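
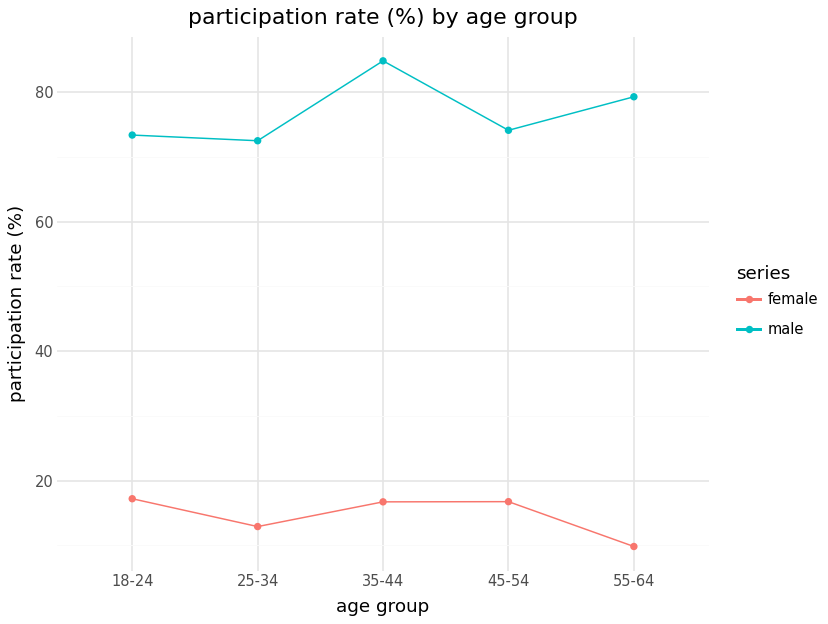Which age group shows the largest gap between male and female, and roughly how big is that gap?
55-64, ≈ 70 %

55-64: male ≈ 80, female ≈ 10 → gap ≈ 70. Next-largest (35-44) is only ≈ 60.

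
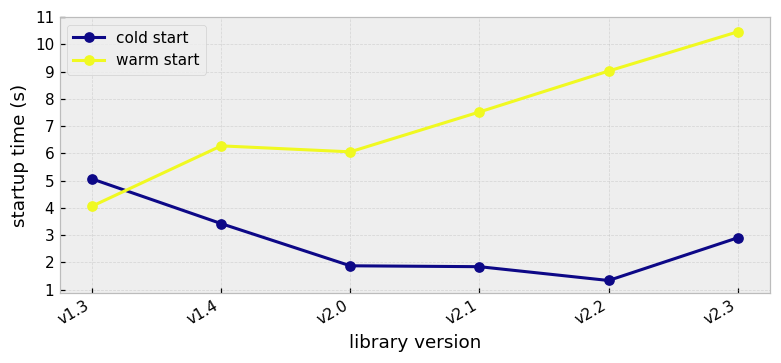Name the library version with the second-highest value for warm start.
v2.2

Top 3 for warm start: v2.3 ≈ 10, v2.2 ≈ 9, v2.1 ≈ 8.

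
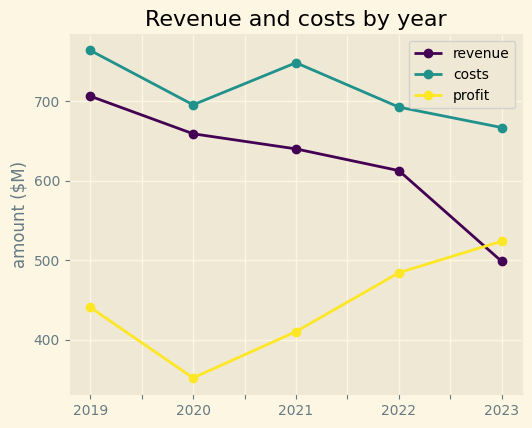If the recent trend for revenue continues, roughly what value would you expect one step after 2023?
≈ 425

Last three: 650, 600, 500 → slope ≈ -75/step → next ≈ 425.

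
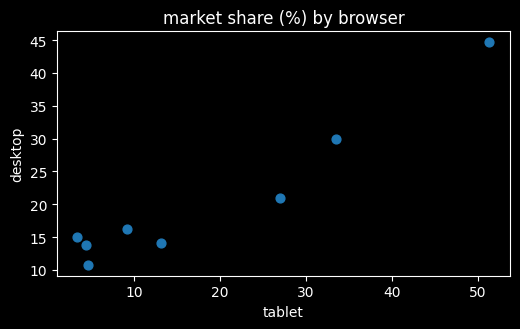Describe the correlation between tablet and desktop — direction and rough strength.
Points are positively correlated; strong (|r| ≈ 1.0).

positive, strong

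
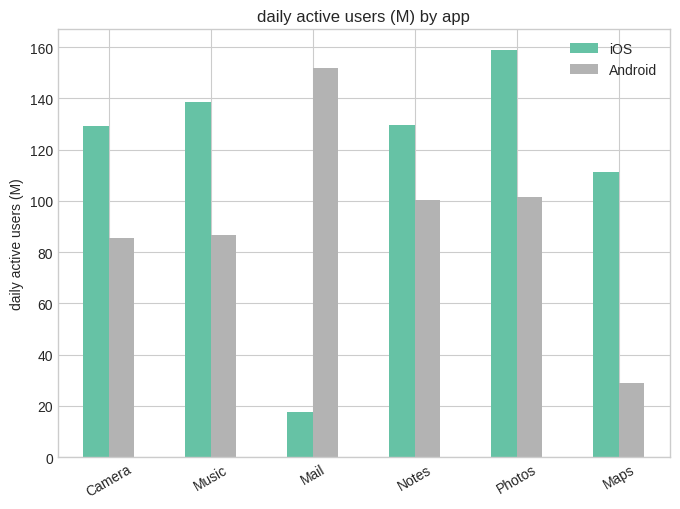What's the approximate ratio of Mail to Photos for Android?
Mail ≈ 160, Photos ≈ 100; 160/100 ≈ 1.6.

≈ 1.6×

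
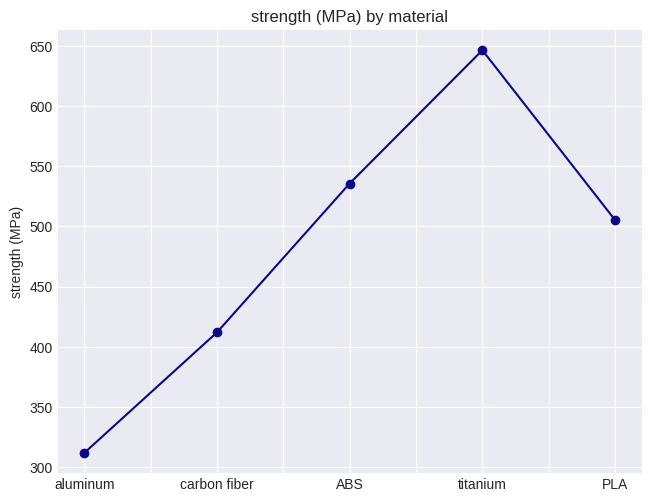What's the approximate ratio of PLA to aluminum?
≈ 1.67×

PLA ≈ 500, aluminum ≈ 300; 500/300 ≈ 1.67.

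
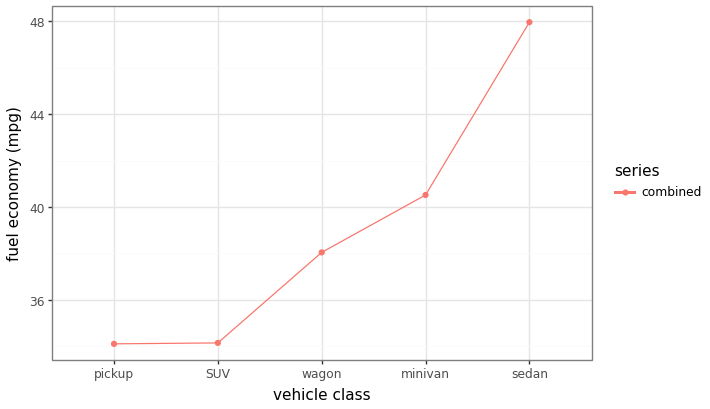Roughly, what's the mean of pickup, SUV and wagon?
(34 + 34 + 38) / 3 ≈ 35.

≈ 35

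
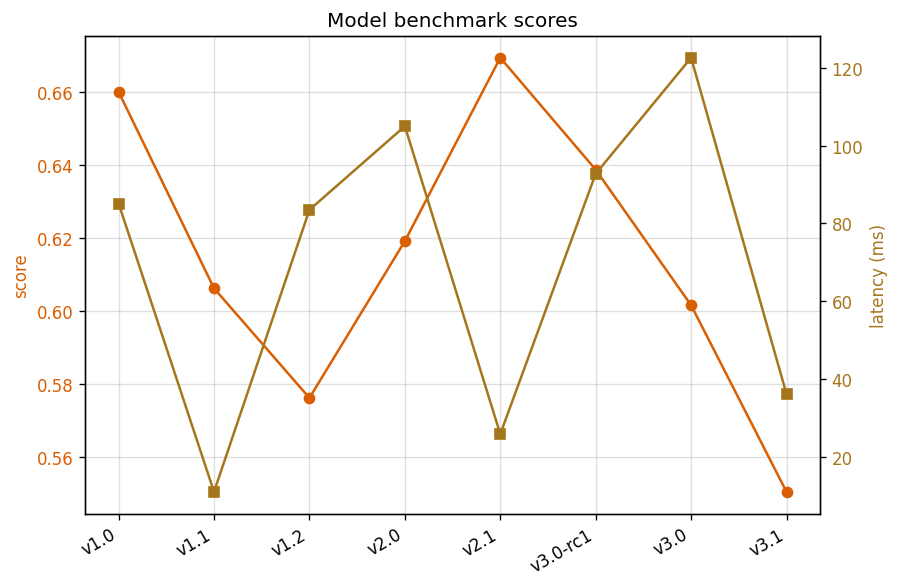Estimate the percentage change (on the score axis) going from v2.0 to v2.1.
≈ +8.1%

v2.0 ≈ 0.62, v2.1 ≈ 0.67; (0.67 − 0.62) / 0.62 ≈ +8.1%.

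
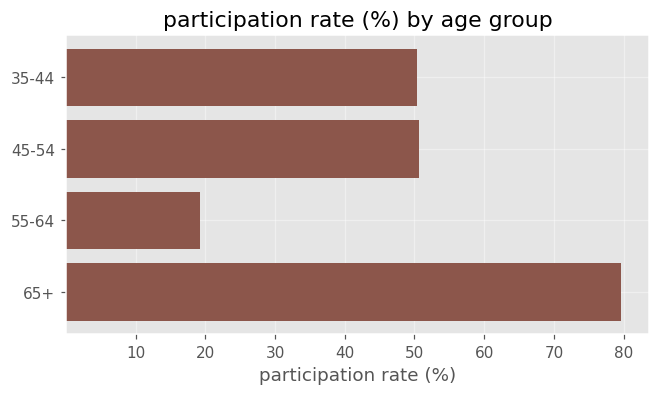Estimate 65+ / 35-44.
65+ ≈ 80, 35-44 ≈ 50; 80/50 ≈ 1.6.

≈ 1.6×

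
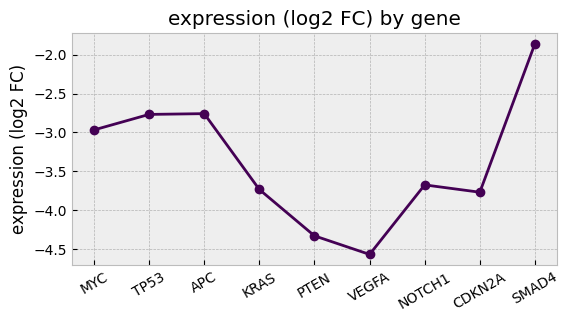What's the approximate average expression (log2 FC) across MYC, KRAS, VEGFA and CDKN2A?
≈ -3.75

(-3.0 + -3.5 + -4.5 + -4.0) / 4 ≈ -3.75.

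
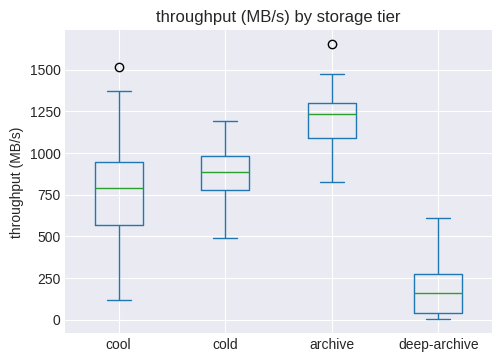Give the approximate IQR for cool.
Q3 ≈ 900, Q1 ≈ 600; IQR ≈ 300.

≈ 300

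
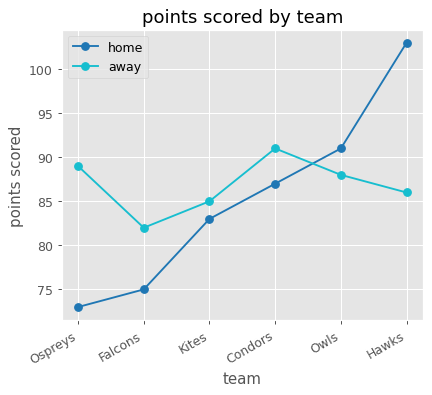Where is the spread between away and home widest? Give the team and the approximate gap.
Hawks: away ≈ 85, home ≈ 105 → gap ≈ 20. Next-largest (Ospreys) is only ≈ 15.

Hawks, ≈ 20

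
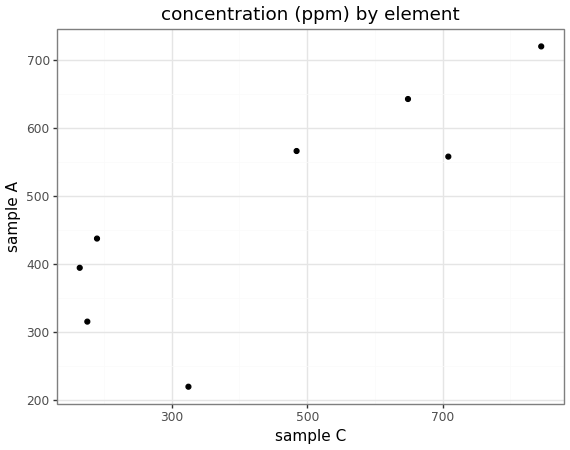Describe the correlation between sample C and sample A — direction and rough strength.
positive, strong

Points are positively correlated; strong (|r| ≈ 0.8).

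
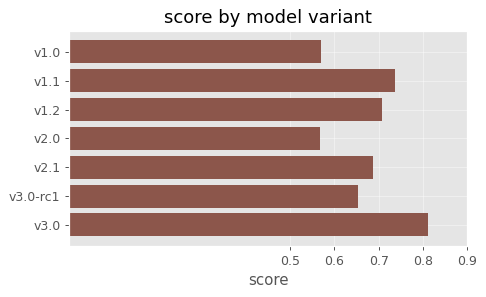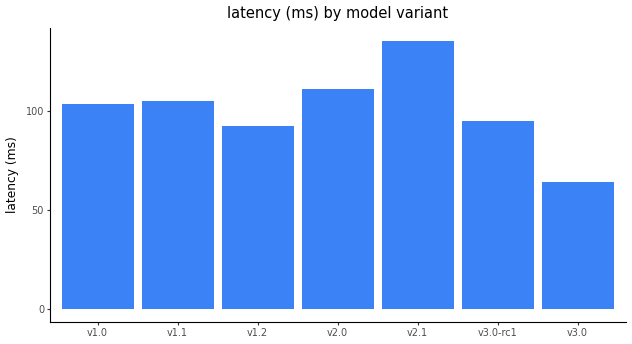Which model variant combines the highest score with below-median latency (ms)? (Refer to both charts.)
v3.0

Chart 2 median latency (ms) ≈ 100; below-median model variants: v1.2, v3.0-rc1, v3.0. Among those, v3.0 has the highest score (≈ 0.8).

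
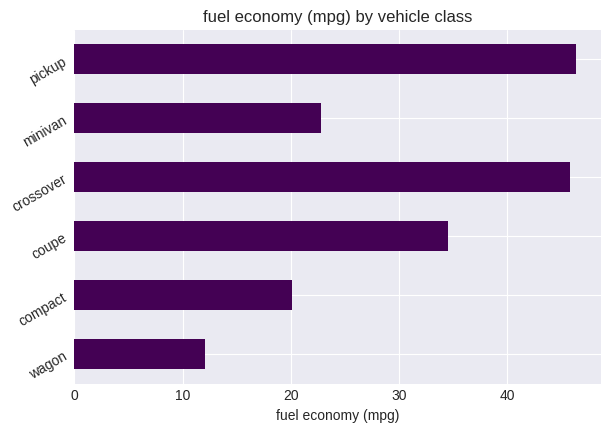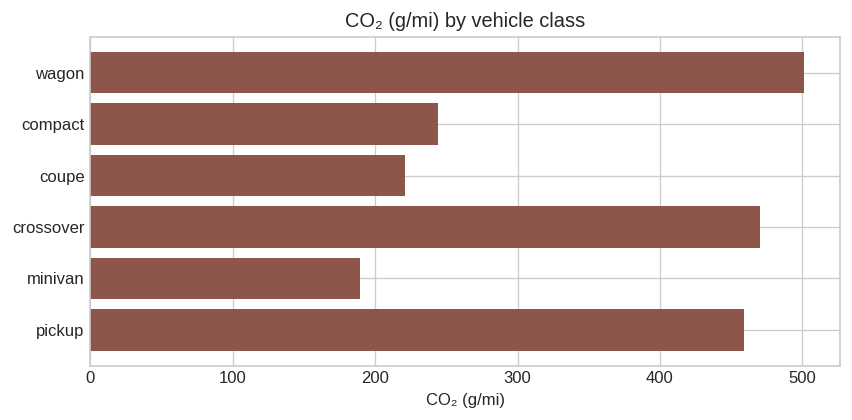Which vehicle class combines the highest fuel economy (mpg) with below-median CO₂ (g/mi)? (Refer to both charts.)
Chart 2 median CO₂ (g/mi) ≈ 350; below-median vehicle classes: compact, coupe, minivan. Among those, coupe has the highest fuel economy (mpg) (≈ 35).

coupe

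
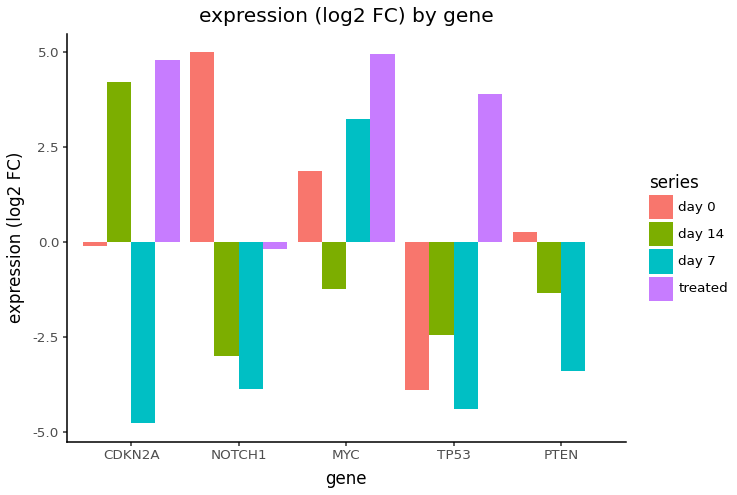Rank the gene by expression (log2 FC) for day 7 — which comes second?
Top 3 for day 7: MYC ≈ 3, PTEN ≈ -3, NOTCH1 ≈ -4.

PTEN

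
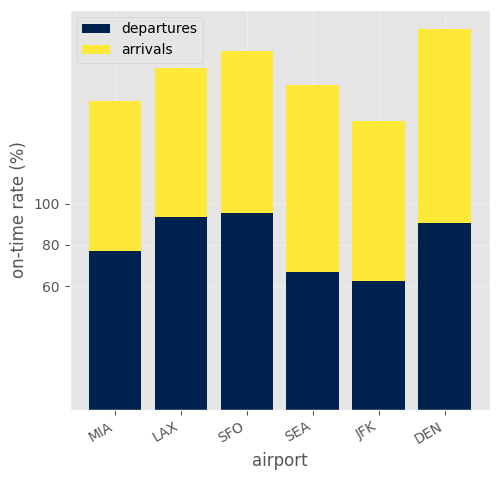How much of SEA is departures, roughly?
departures top ≈ 60, bottom ≈ 0; segment ≈ 60.

≈ 60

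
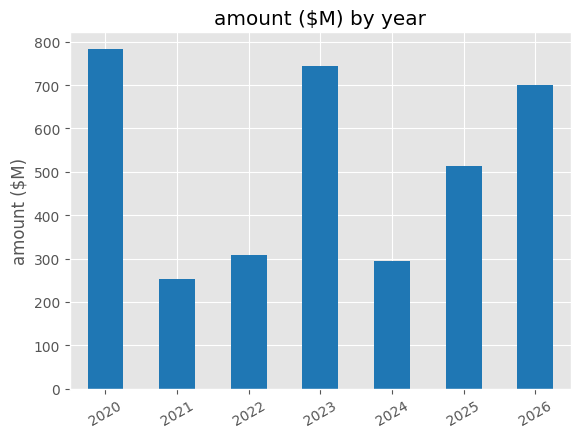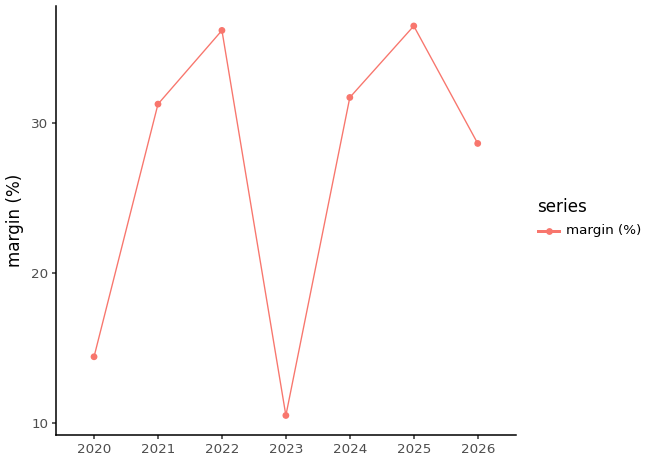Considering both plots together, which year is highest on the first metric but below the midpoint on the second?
Chart 2 median margin (%) ≈ 30; below-median years: 2020, 2023, 2026. Among those, 2020 has the highest amount ($M) (≈ 800).

2020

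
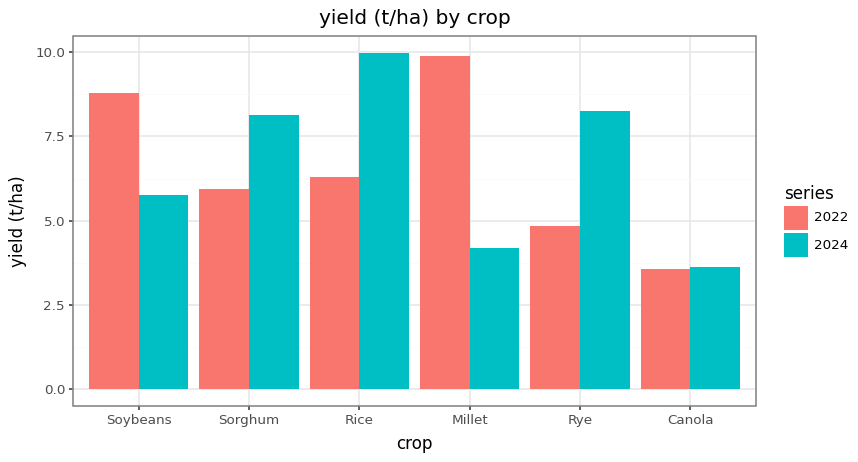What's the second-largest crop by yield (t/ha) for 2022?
Soybeans

Top 3 for 2022: Millet ≈ 10, Soybeans ≈ 9, Rice ≈ 6.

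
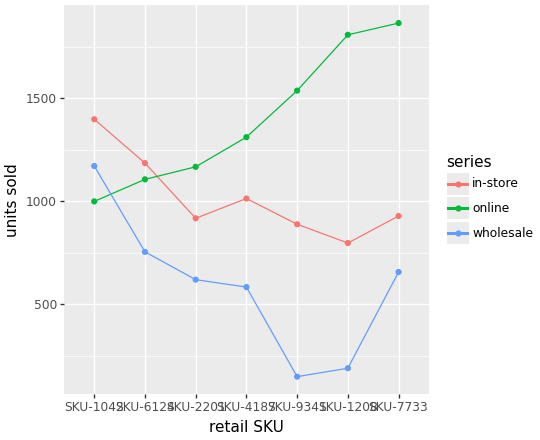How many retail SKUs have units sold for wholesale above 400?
5

Above 400: SKU-1042, SKU-6124, SKU-2201, SKU-4187, SKU-7733.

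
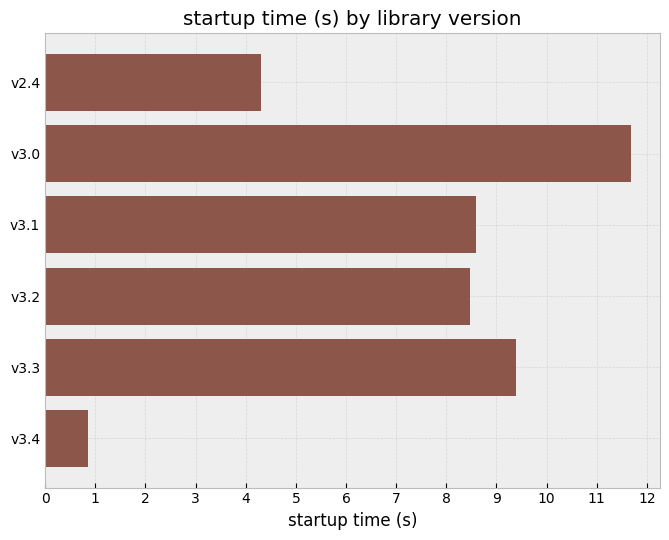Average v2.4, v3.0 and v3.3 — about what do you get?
(4 + 12 + 9) / 3 ≈ 8.

≈ 8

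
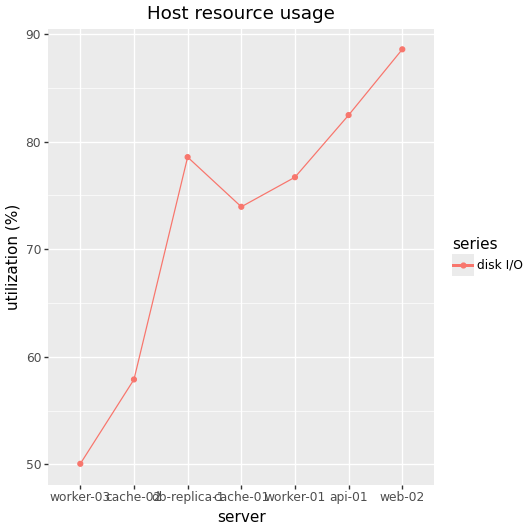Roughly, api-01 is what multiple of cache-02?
≈ 1.33×

api-01 ≈ 80, cache-02 ≈ 60; 80/60 ≈ 1.33.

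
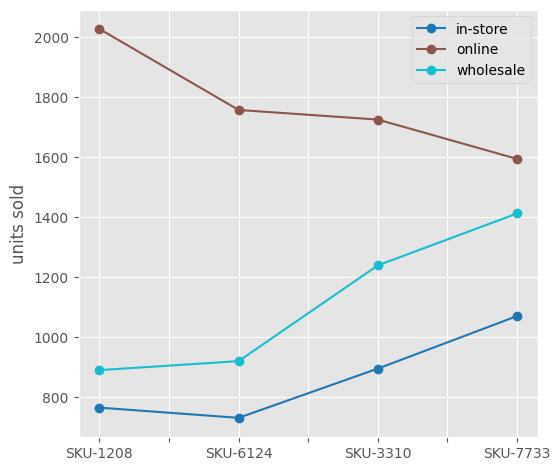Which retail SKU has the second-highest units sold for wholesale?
Top 3 for wholesale: SKU-7733 ≈ 1400, SKU-3310 ≈ 1200, SKU-6124 ≈ 1000.

SKU-3310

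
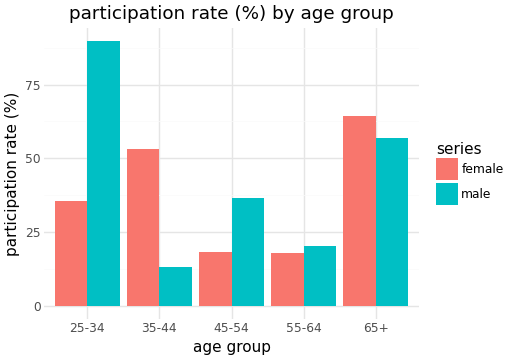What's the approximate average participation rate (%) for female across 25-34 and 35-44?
(40 + 50) / 2 ≈ 45.

≈ 45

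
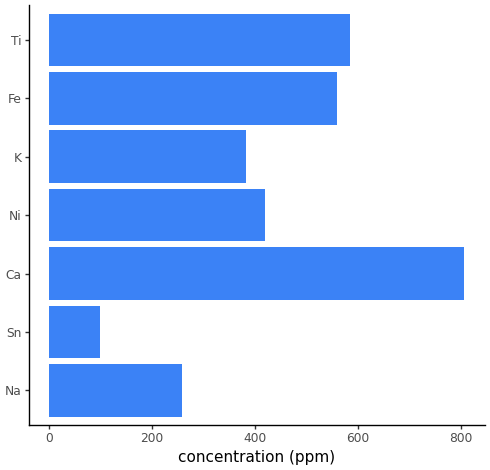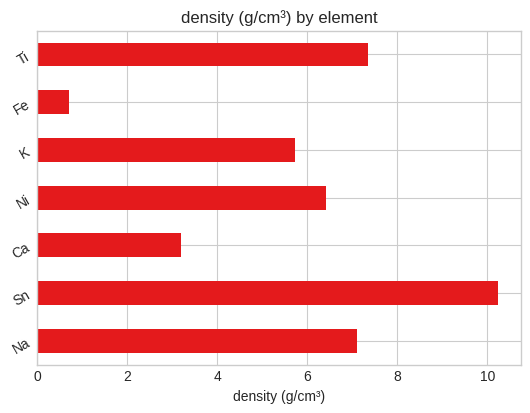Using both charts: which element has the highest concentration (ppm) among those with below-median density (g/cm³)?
Ca

Chart 2 median density (g/cm³) ≈ 6; below-median elements: Ca, K, Fe. Among those, Ca has the highest concentration (ppm) (≈ 800).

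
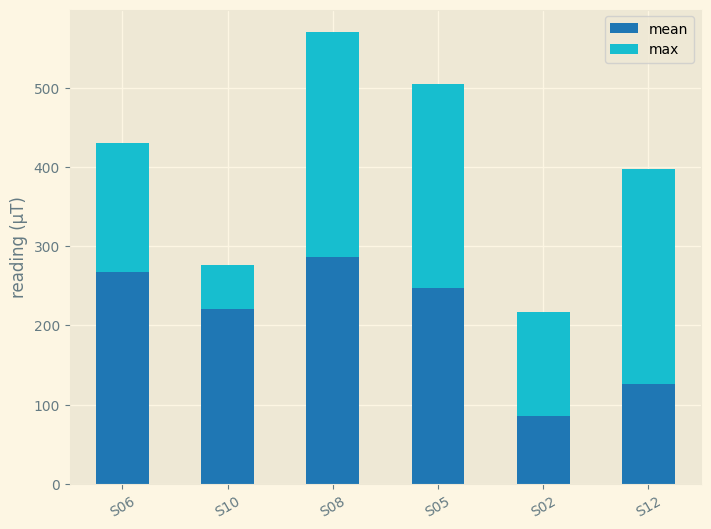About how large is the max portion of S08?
≈ 250

max top ≈ 550, bottom ≈ 300; segment ≈ 250.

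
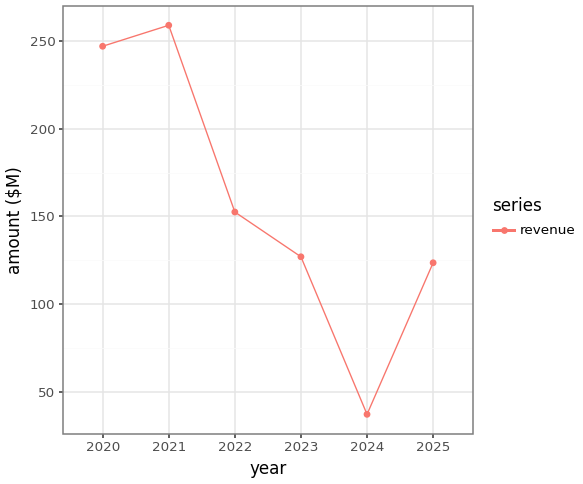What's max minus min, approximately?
≈ 220

Max 2021 ≈ 260, min 2024 ≈ 40; range ≈ 220.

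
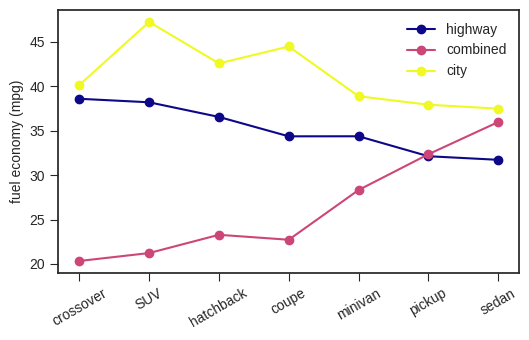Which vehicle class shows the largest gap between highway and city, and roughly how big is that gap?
coupe, ≈ 10 mpg

coupe: highway ≈ 35, city ≈ 45 → gap ≈ 10. Next-largest (SUV) is only ≈ 5.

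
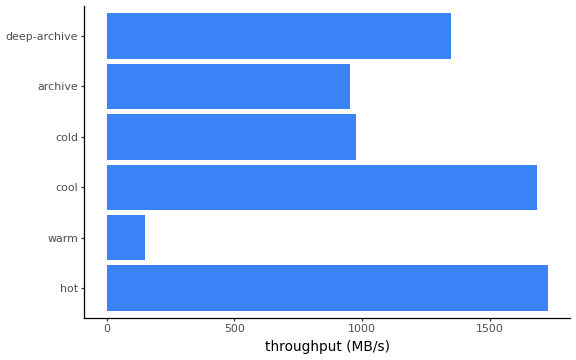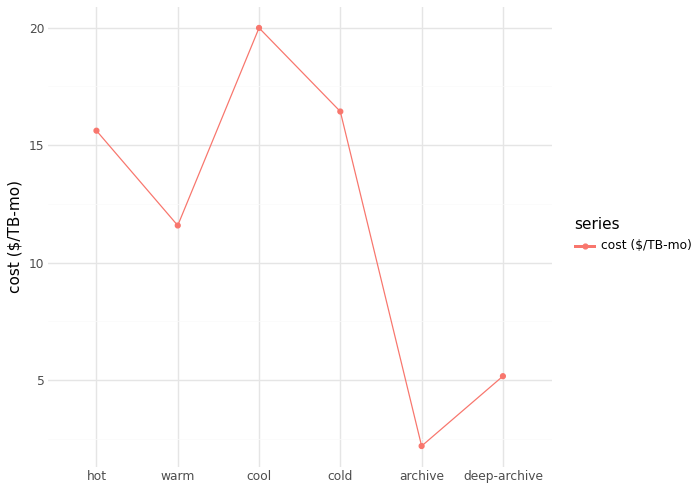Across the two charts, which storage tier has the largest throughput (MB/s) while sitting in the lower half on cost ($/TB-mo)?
deep-archive

Chart 2 median cost ($/TB-mo) ≈ 14; below-median storage tiers: warm, archive, deep-archive. Among those, deep-archive has the highest throughput (MB/s) (≈ 1400).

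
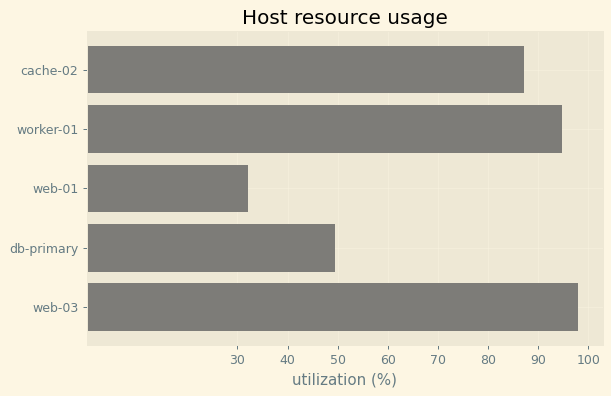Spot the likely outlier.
web-01

web-01 ≈ 30; the rest sit between ≈ 50 and ≈ 100.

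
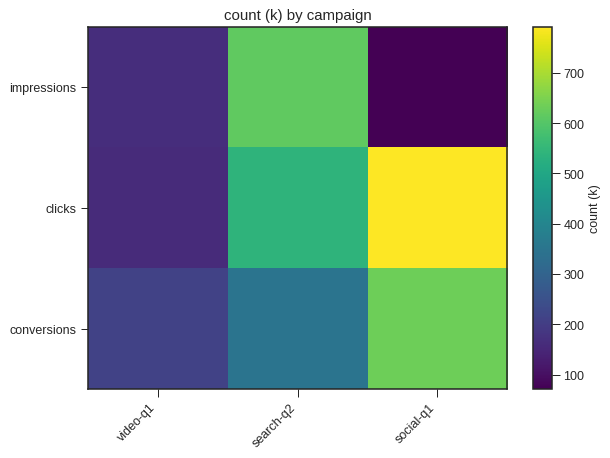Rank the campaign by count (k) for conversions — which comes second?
search-q2

Top 3 for conversions: social-q1 ≈ 600, search-q2 ≈ 300, video-q1 ≈ 200.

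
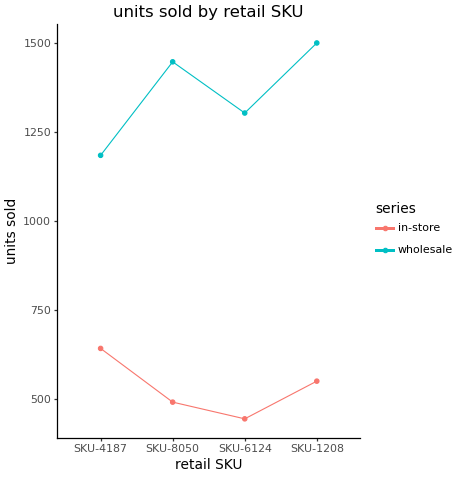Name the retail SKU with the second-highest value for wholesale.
Top 3 for wholesale: SKU-1208 ≈ 1500, SKU-8050 ≈ 1400, SKU-6124 ≈ 1300.

SKU-8050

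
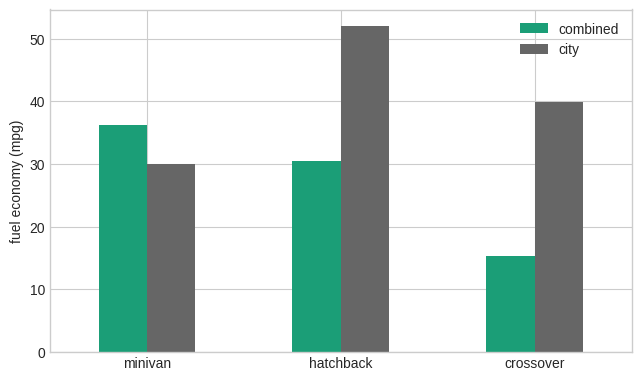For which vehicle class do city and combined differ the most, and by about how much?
crossover: city ≈ 40, combined ≈ 15 → gap ≈ 25. Next-largest (hatchback) is only ≈ 20.

crossover, ≈ 25 mpg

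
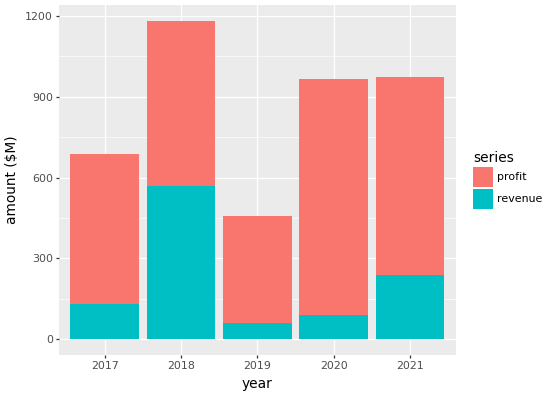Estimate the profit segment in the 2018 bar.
≈ 600

profit top ≈ 1200, bottom ≈ 600; segment ≈ 600.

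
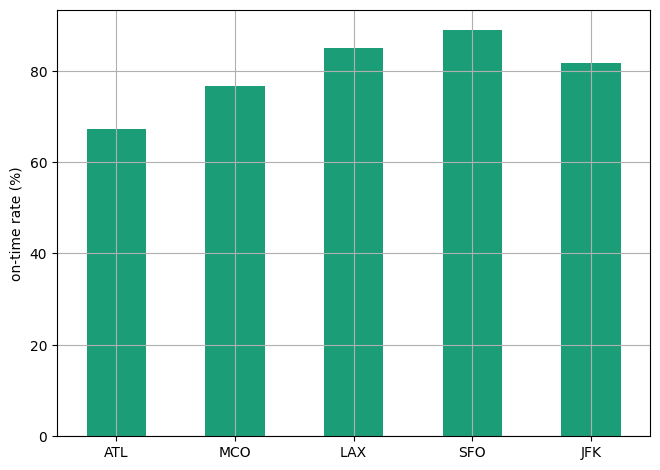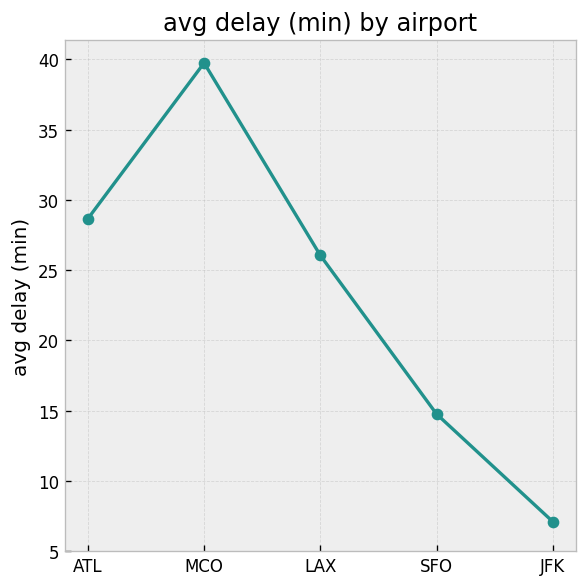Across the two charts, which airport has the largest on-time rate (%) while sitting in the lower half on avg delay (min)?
SFO

Chart 2 median avg delay (min) ≈ 25; below-median airports: SFO, JFK. Among those, SFO has the highest on-time rate (%) (≈ 90).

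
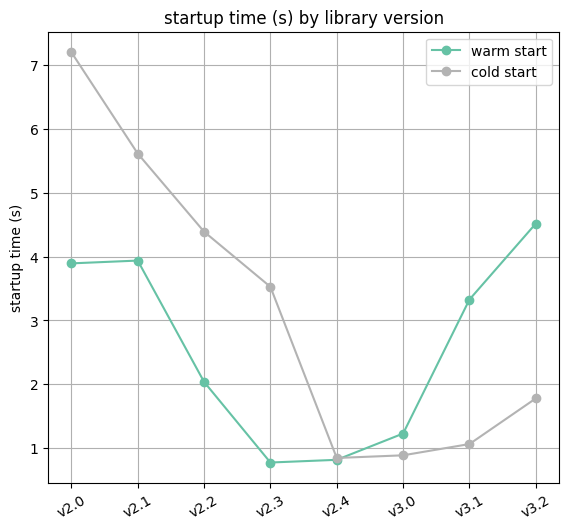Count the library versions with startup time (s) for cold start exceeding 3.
4

Above 3: v2.0, v2.1, v2.2, v2.3.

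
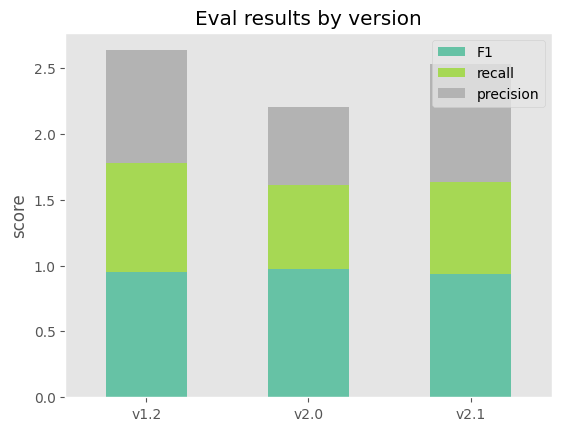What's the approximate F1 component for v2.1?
≈ 1.0

F1 top ≈ 1.0, bottom ≈ 0.0; segment ≈ 1.0.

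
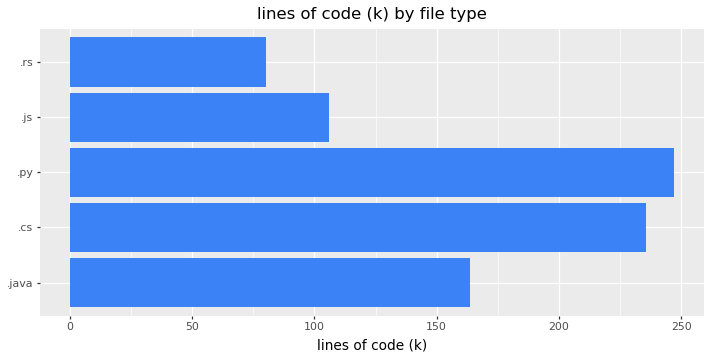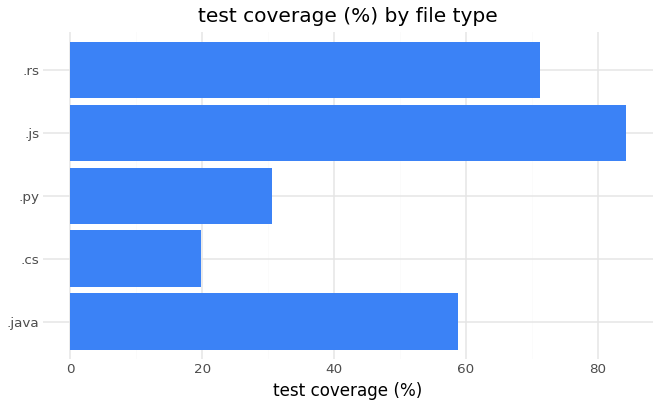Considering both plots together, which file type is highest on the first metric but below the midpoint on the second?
.py

Chart 2 median test coverage (%) ≈ 60; below-median file types: .cs, .py. Among those, .py has the highest lines of code (k) (≈ 250).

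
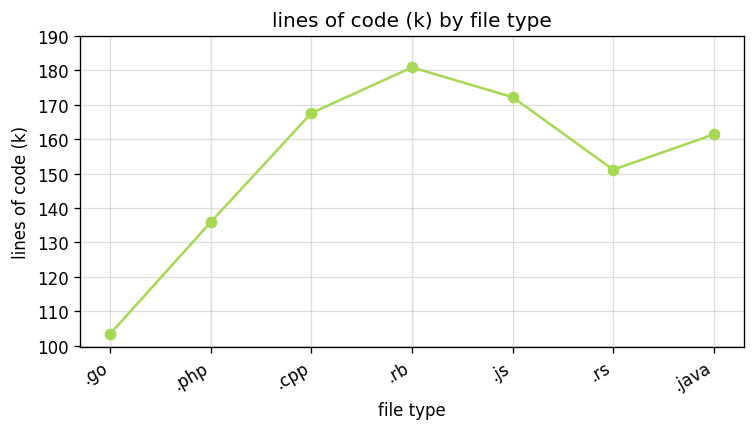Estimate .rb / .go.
≈ 1.8×

.rb ≈ 180, .go ≈ 100; 180/100 ≈ 1.8.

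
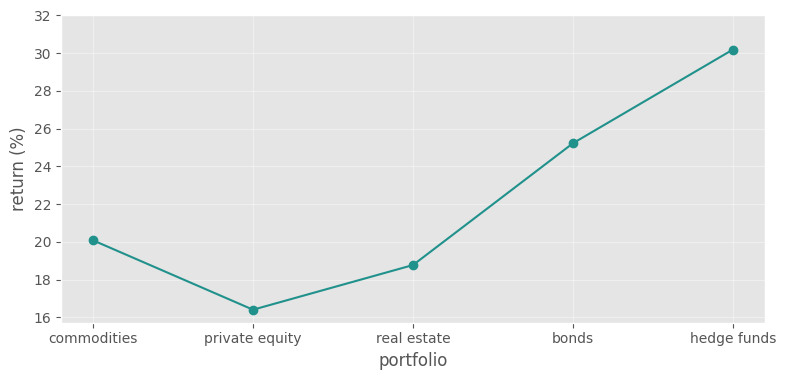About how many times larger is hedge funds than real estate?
hedge funds ≈ 30, real estate ≈ 18; 30/18 ≈ 1.67.

≈ 1.67×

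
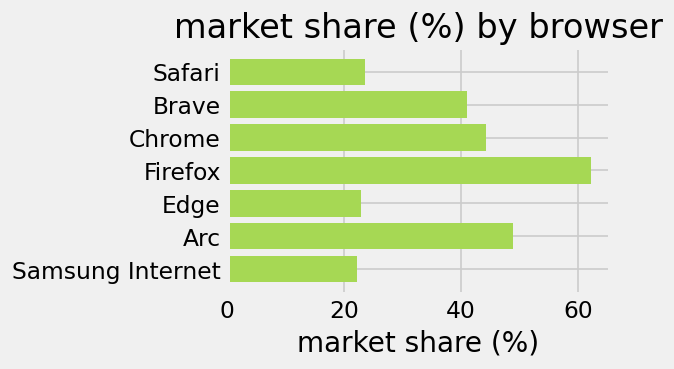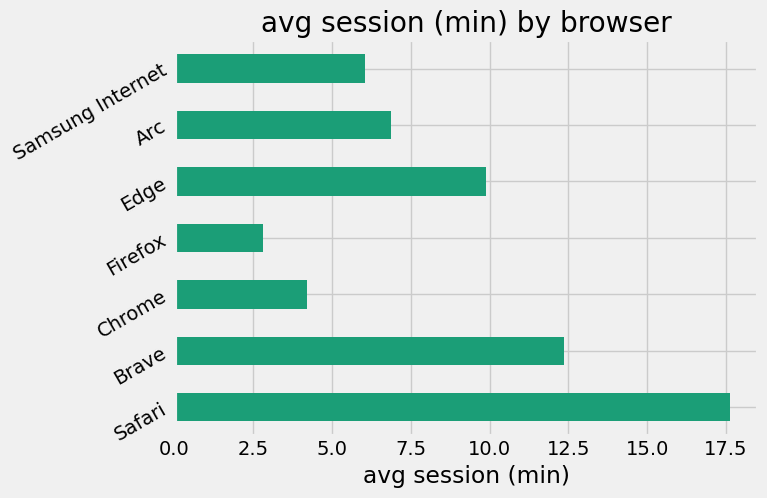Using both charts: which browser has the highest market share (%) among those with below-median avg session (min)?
Firefox

Chart 2 median avg session (min) ≈ 6; below-median browsers: Chrome, Firefox, Samsung Internet. Among those, Firefox has the highest market share (%) (≈ 60).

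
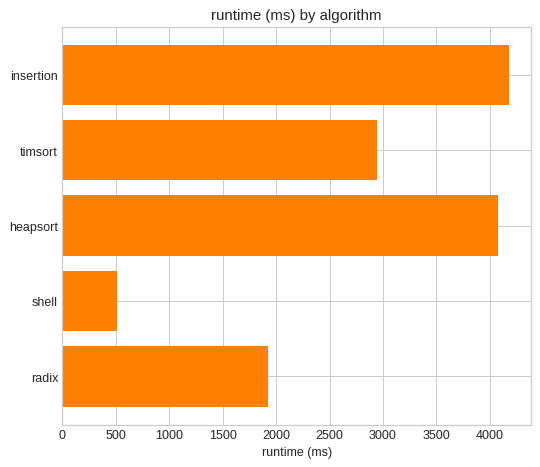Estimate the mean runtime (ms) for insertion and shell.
≈ 2250

(4000 + 500) / 2 ≈ 2250.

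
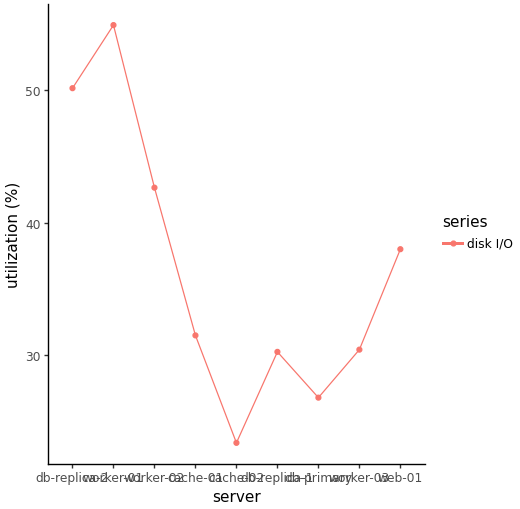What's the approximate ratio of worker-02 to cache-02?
worker-02 ≈ 45, cache-02 ≈ 25; 45/25 ≈ 1.8.

≈ 1.8×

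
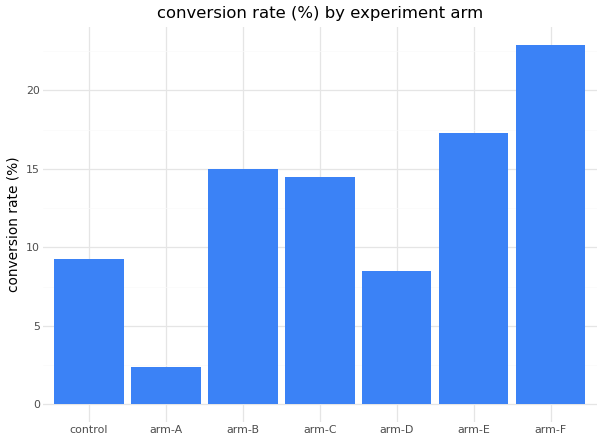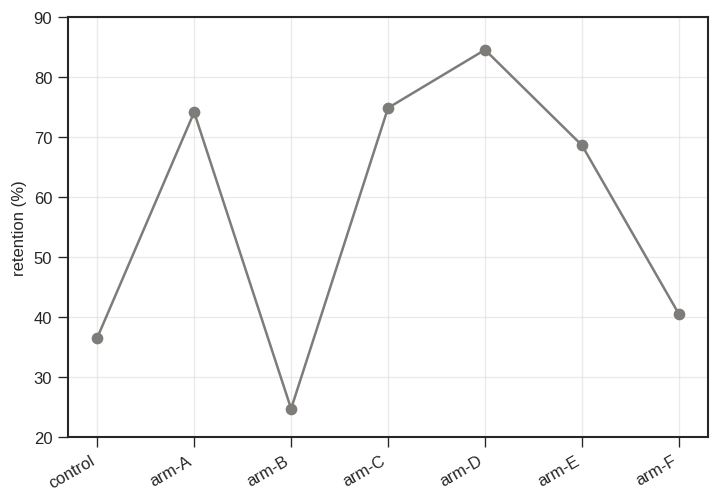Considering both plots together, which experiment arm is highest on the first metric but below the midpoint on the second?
arm-F

Chart 2 median retention (%) ≈ 70; below-median experiment arms: control, arm-B, arm-F. Among those, arm-F has the highest conversion rate (%) (≈ 25).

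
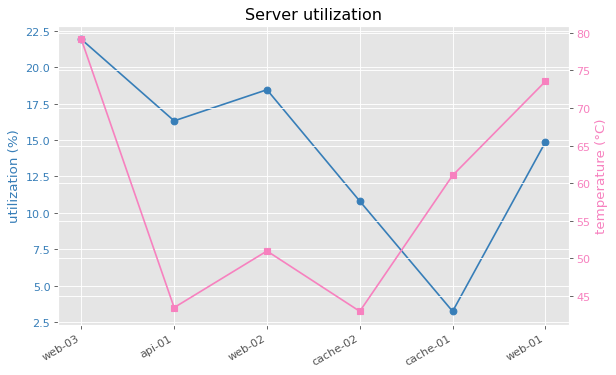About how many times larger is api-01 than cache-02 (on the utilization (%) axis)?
≈ 1.6×

api-01 ≈ 16, cache-02 ≈ 10; 16/10 ≈ 1.6.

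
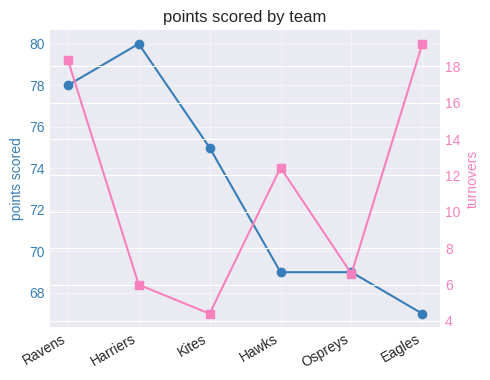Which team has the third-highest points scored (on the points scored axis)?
Kites

Top 4 (on the points scored axis): Harriers ≈ 80, Ravens ≈ 78, Kites ≈ 76, Ospreys ≈ 68.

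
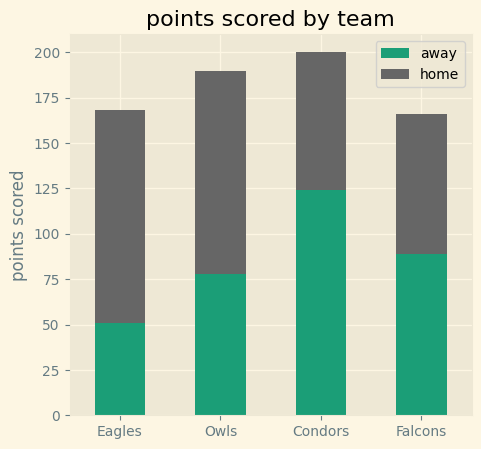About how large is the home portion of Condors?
≈ 80

home top ≈ 200, bottom ≈ 120; segment ≈ 80.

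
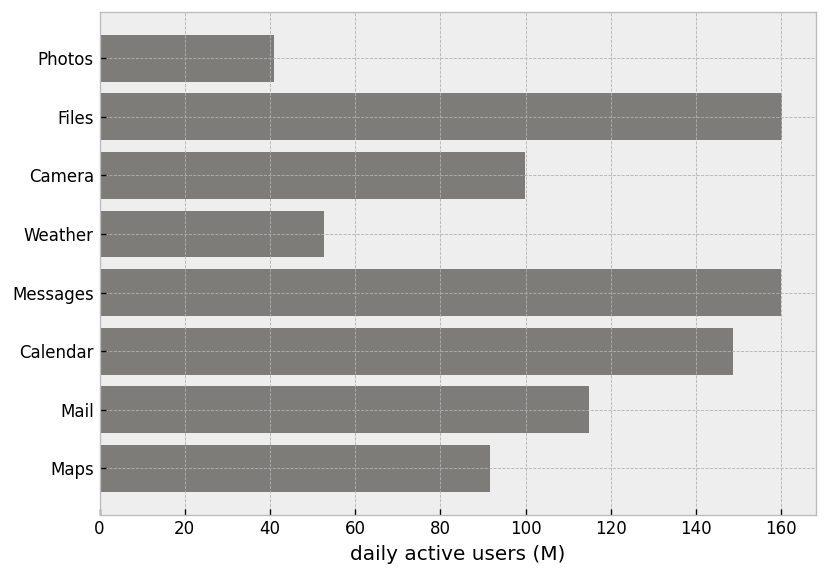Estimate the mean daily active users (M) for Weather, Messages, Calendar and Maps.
(60 + 160 + 140 + 100) / 4 ≈ 115.

≈ 115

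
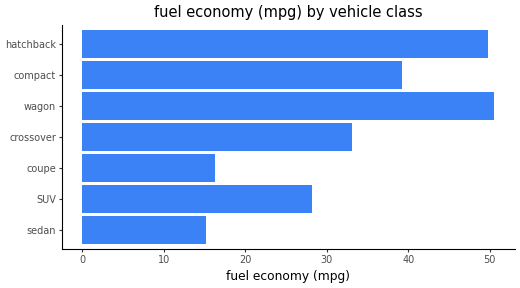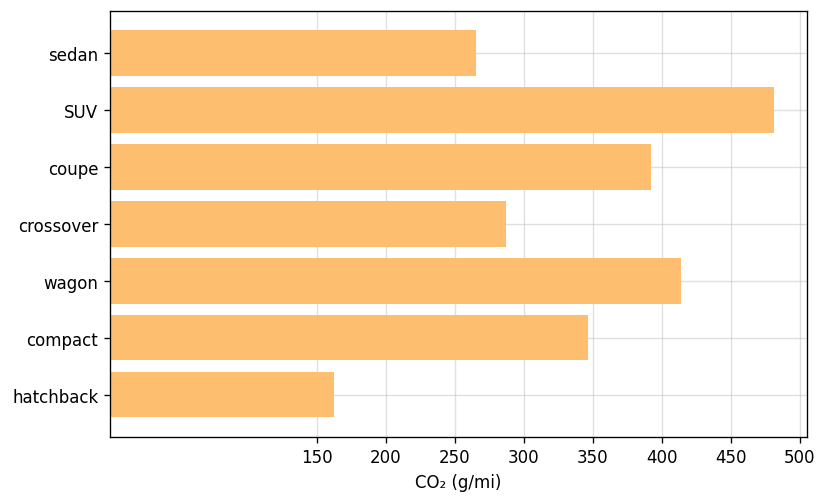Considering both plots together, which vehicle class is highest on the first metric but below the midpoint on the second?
Chart 2 median CO₂ (g/mi) ≈ 350; below-median vehicle classes: sedan, crossover, hatchback. Among those, hatchback has the highest fuel economy (mpg) (≈ 50).

hatchback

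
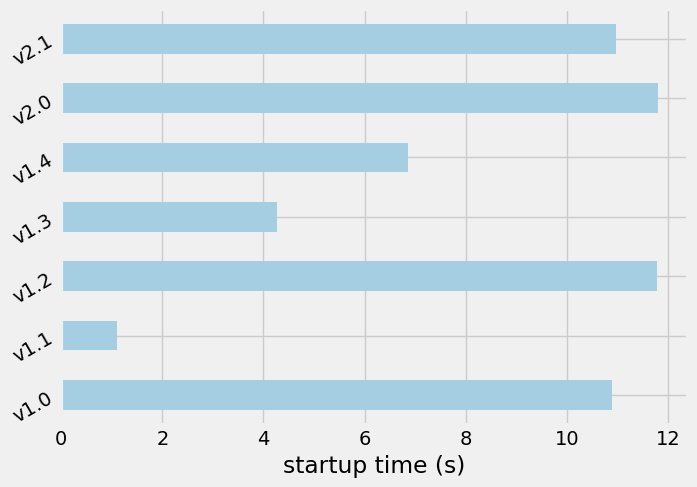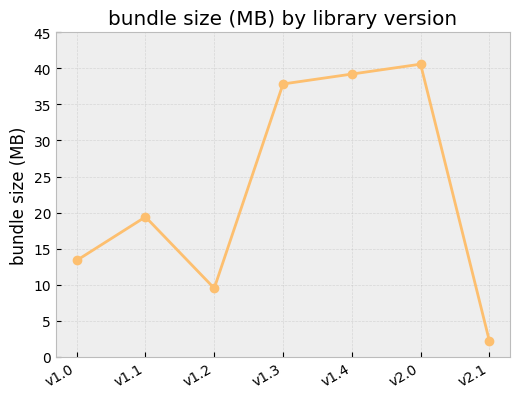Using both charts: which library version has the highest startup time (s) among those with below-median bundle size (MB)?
Chart 2 median bundle size (MB) ≈ 20; below-median library versions: v1.0, v1.2, v2.1. Among those, v1.2 has the highest startup time (s) (≈ 12).

v1.2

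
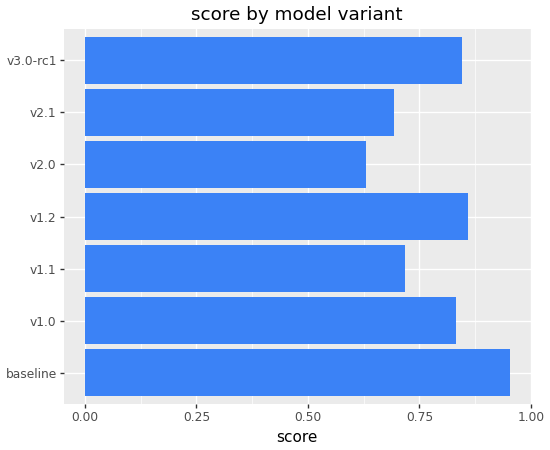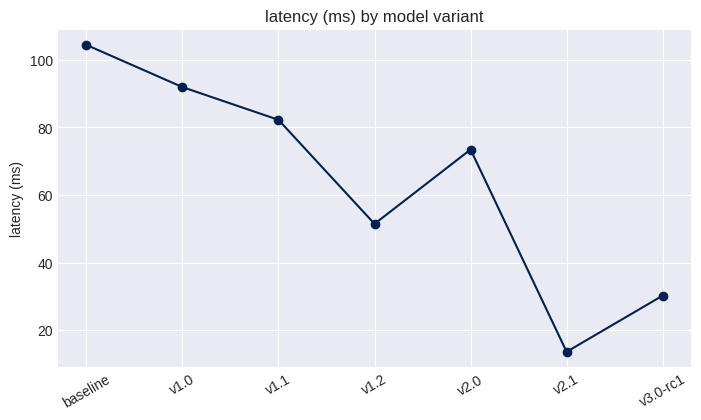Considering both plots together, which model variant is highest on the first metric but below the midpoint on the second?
v1.2

Chart 2 median latency (ms) ≈ 70; below-median model variants: v1.2, v2.1, v3.0-rc1. Among those, v1.2 has the highest score (≈ 0.9).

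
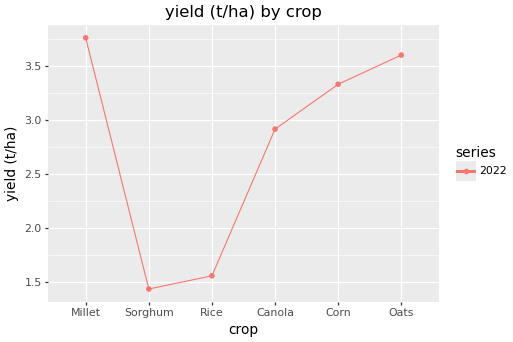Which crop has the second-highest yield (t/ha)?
Top 3: Millet ≈ 3.8, Oats ≈ 3.6, Corn ≈ 3.4.

Oats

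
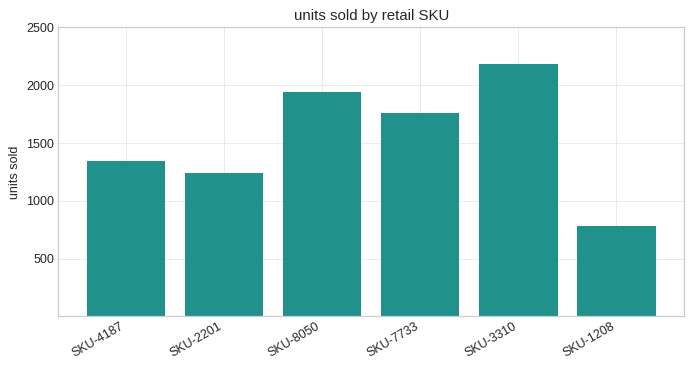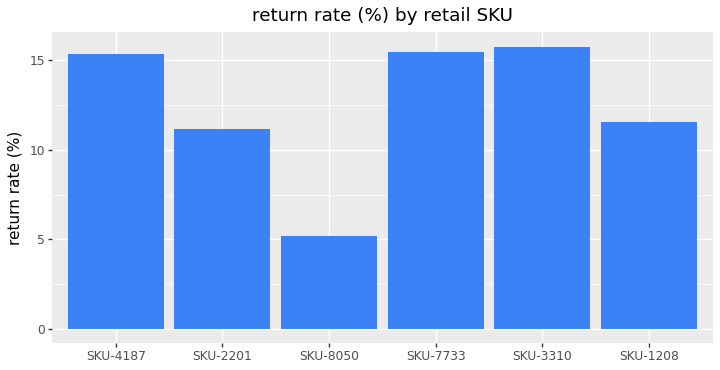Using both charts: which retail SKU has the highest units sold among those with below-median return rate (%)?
SKU-8050

Chart 2 median return rate (%) ≈ 14; below-median retail SKUs: SKU-2201, SKU-8050, SKU-1208. Among those, SKU-8050 has the highest units sold (≈ 2000).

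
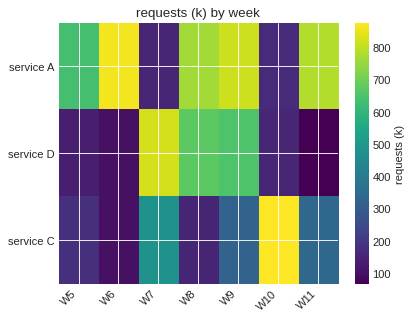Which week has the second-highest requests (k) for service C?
W7

Top 3 for service C: W10 ≈ 900, W7 ≈ 500, W11 ≈ 300.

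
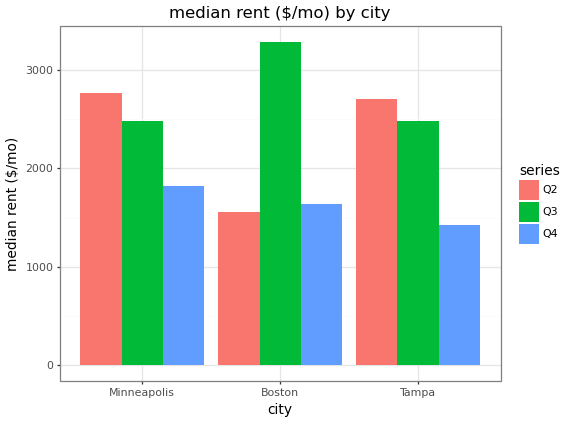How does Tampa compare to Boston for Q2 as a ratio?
≈ 1.67×

Tampa ≈ 2500, Boston ≈ 1500; 2500/1500 ≈ 1.67.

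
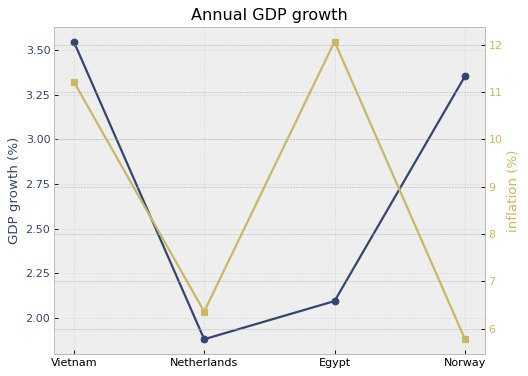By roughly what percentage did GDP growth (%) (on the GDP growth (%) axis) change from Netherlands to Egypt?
≈ +11.1%

Netherlands ≈ 1.8, Egypt ≈ 2.0; (2.0 − 1.8) / 1.8 ≈ +11.1%.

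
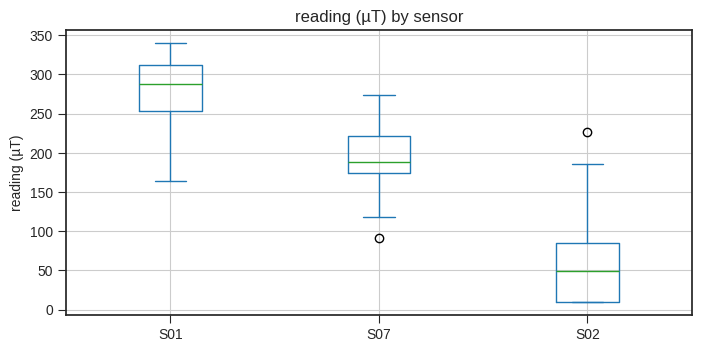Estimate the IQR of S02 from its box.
Q3 ≈ 80, Q1 ≈ 0; IQR ≈ 80.

≈ 80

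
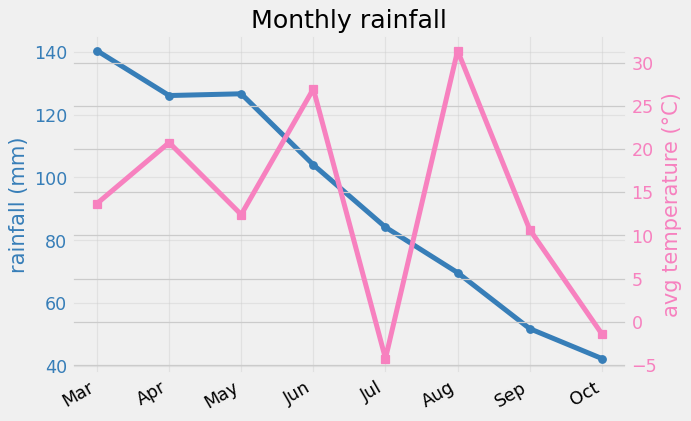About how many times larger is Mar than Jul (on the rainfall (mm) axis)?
Mar ≈ 140, Jul ≈ 80; 140/80 ≈ 1.75.

≈ 1.75×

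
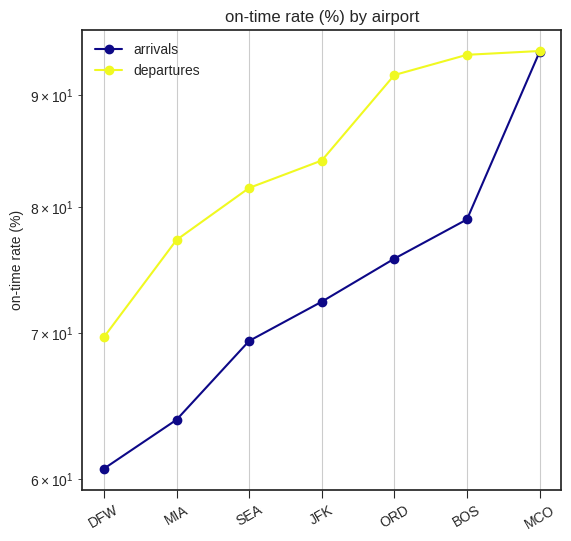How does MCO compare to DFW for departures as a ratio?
MCO ≈ 95, DFW ≈ 70; 95/70 ≈ 1.36.

≈ 1.36×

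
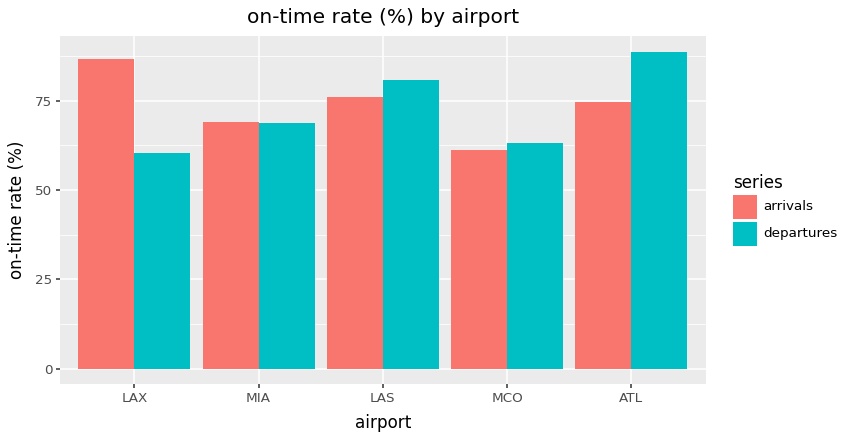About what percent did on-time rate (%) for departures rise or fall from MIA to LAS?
MIA ≈ 70, LAS ≈ 80; (80 − 70) / 70 ≈ +14.3%.

≈ +14.3%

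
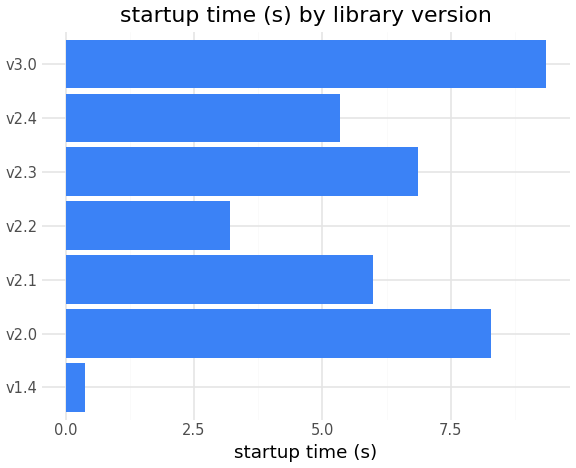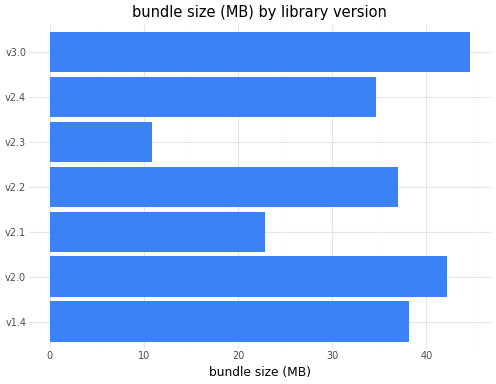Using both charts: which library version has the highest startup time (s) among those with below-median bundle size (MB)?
v2.3

Chart 2 median bundle size (MB) ≈ 35; below-median library versions: v2.1, v2.3, v2.4. Among those, v2.3 has the highest startup time (s) (≈ 7).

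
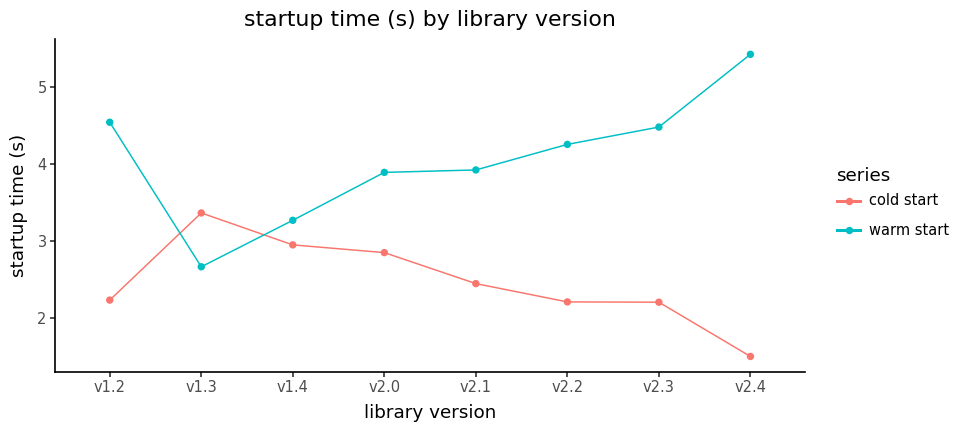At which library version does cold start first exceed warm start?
v1.2: cold start ≈ 2.0 vs warm start ≈ 4.5 (not yet); v1.3: cold start ≈ 3.5 vs warm start ≈ 2.5 (first crossover).

v1.3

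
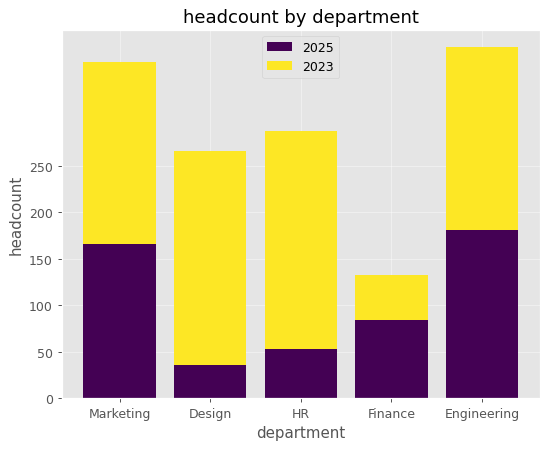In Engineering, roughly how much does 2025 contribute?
≈ 200

2025 top ≈ 200, bottom ≈ 0; segment ≈ 200.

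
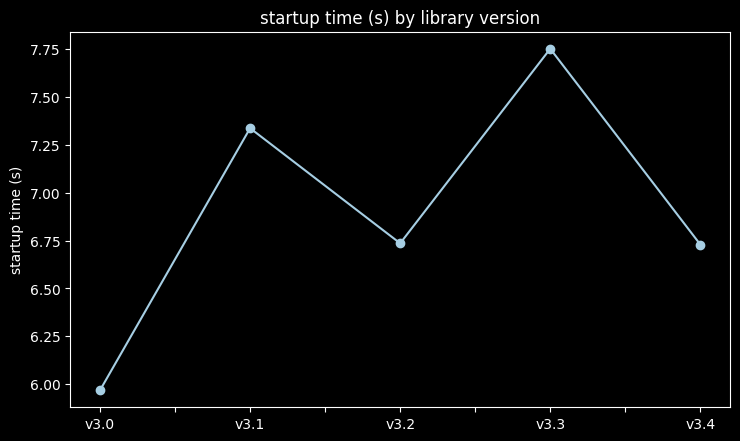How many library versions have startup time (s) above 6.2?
Above 6.2: v3.1, v3.2, v3.3, v3.4.

4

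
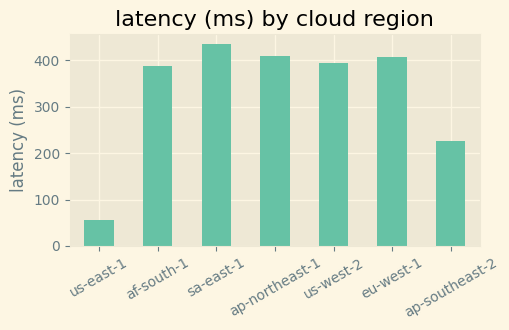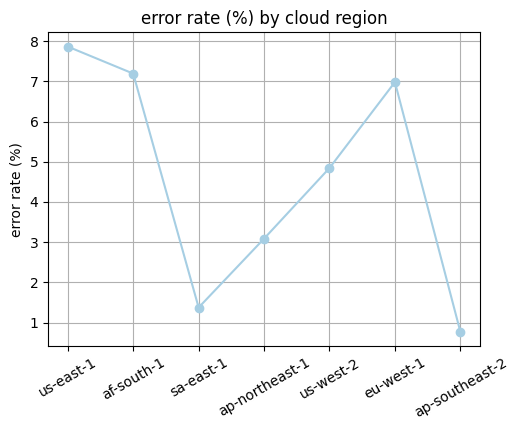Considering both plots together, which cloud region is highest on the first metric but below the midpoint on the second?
Chart 2 median error rate (%) ≈ 5; below-median cloud regions: sa-east-1, ap-northeast-1, ap-southeast-2. Among those, sa-east-1 has the highest latency (ms) (≈ 450).

sa-east-1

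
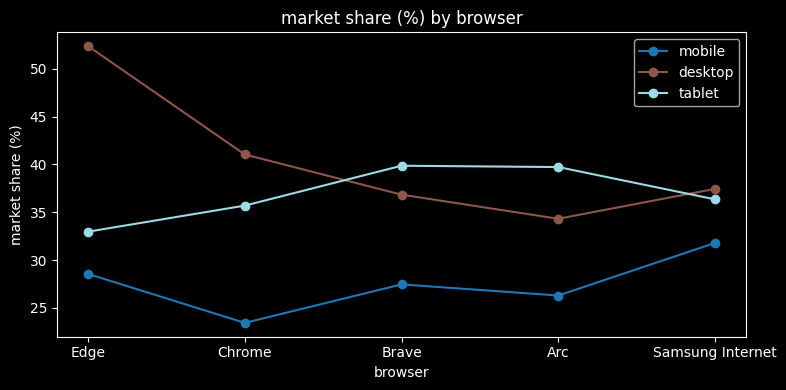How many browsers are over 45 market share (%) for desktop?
1

Above 45: Edge.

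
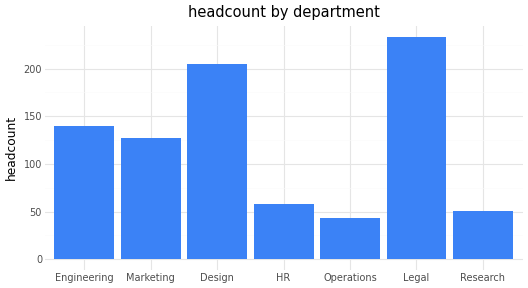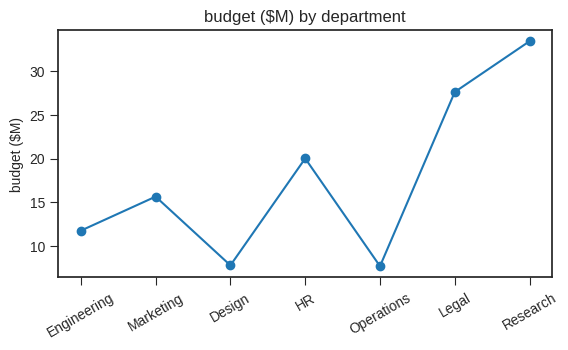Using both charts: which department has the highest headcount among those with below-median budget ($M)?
Chart 2 median budget ($M) ≈ 15; below-median departments: Engineering, Design, Operations. Among those, Design has the highest headcount (≈ 200).

Design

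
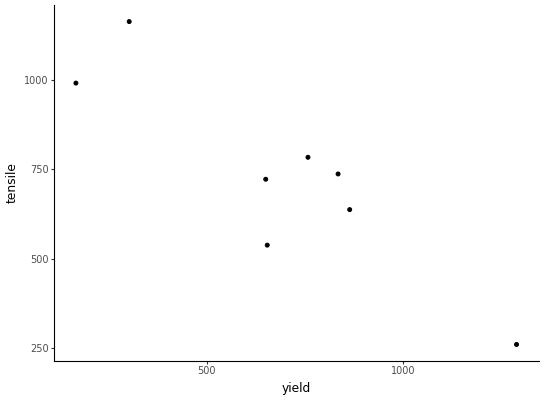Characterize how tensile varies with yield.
Points are negatively correlated; strong (|r| ≈ 0.9).

negative, strong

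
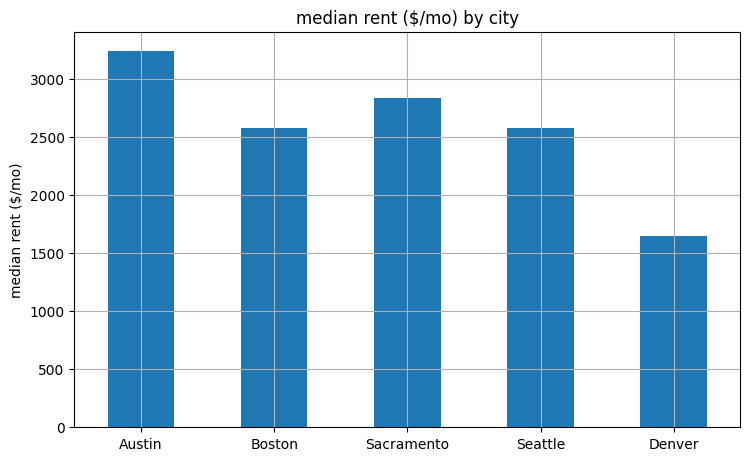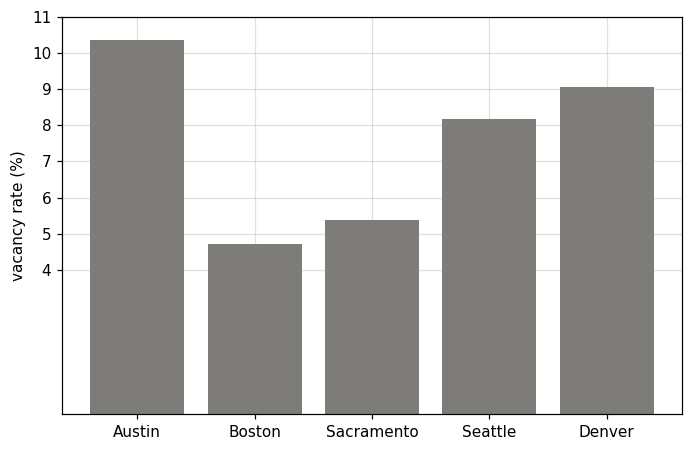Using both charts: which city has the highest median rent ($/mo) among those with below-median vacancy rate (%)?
Sacramento

Chart 2 median vacancy rate (%) ≈ 8; below-median cities: Boston, Sacramento. Among those, Sacramento has the highest median rent ($/mo) (≈ 3000).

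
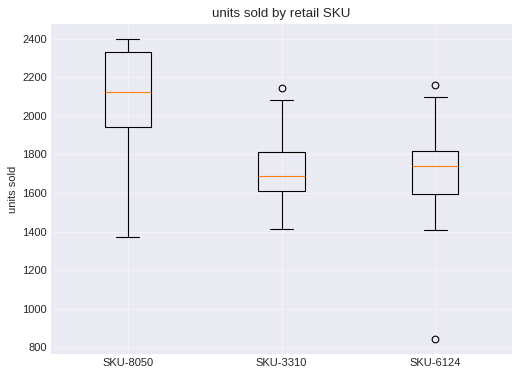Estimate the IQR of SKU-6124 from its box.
Q3 ≈ 1800, Q1 ≈ 1600; IQR ≈ 200.

≈ 200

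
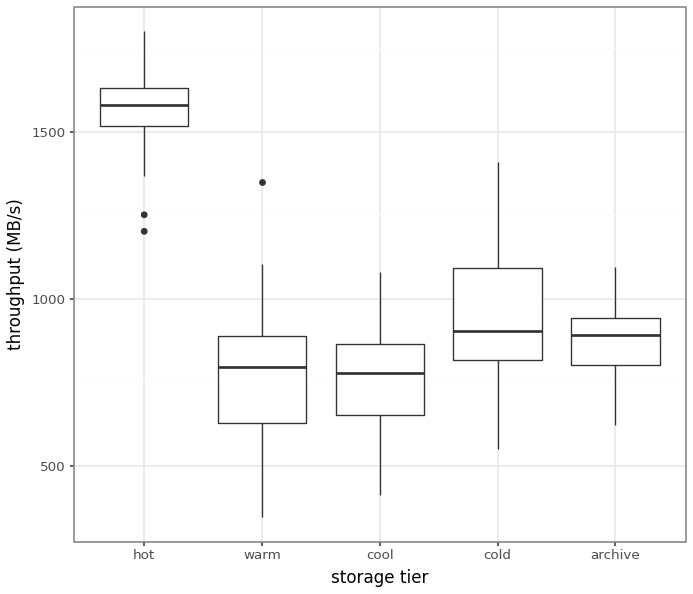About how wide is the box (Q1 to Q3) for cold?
Q3 ≈ 1100, Q1 ≈ 800; IQR ≈ 300.

≈ 300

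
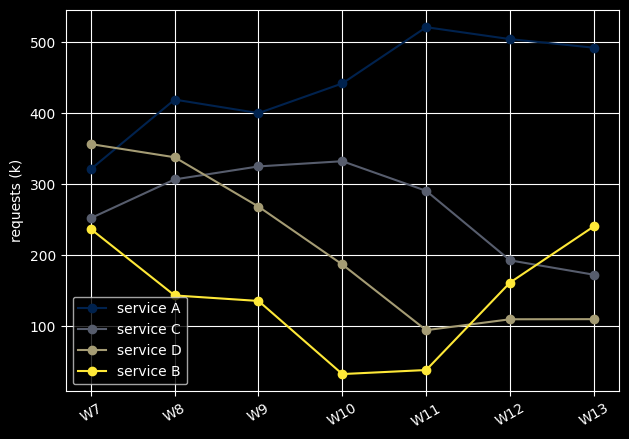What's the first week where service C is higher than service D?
W9

W8: service C ≈ 300 vs service D ≈ 350 (not yet); W9: service C ≈ 300 vs service D ≈ 250 (first crossover).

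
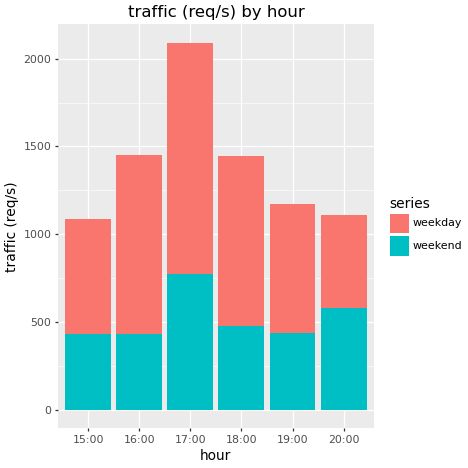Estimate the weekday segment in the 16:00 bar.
≈ 1000

weekday top ≈ 1400, bottom ≈ 400; segment ≈ 1000.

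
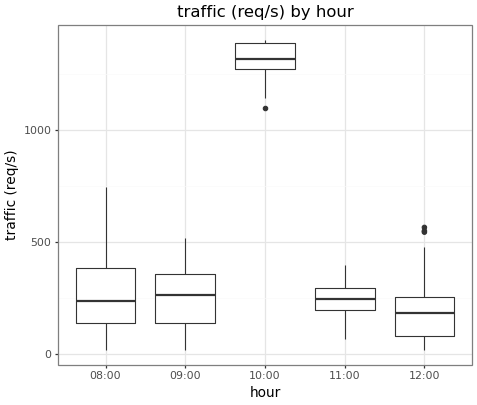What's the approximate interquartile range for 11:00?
Q3 ≈ 300, Q1 ≈ 200; IQR ≈ 100.

≈ 100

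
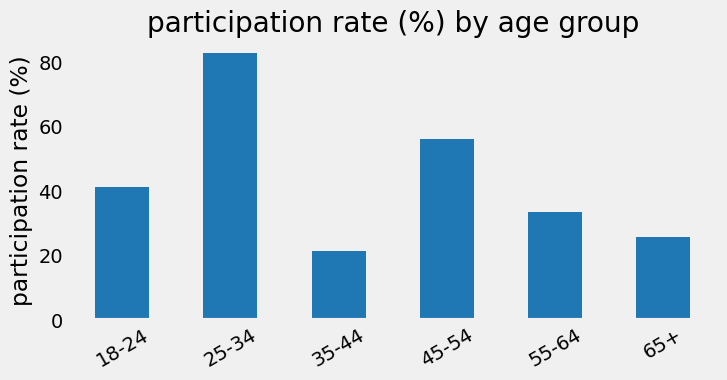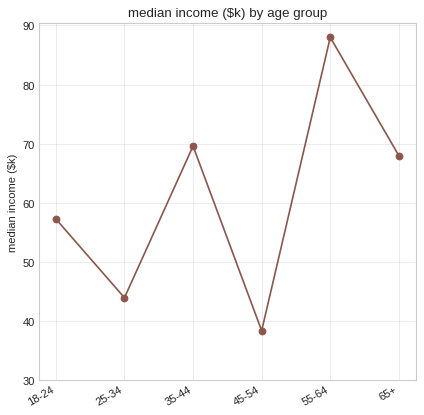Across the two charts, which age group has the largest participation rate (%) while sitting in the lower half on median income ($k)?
Chart 2 median median income ($k) ≈ 60; below-median age groups: 18-24, 25-34, 45-54. Among those, 25-34 has the highest participation rate (%) (≈ 80).

25-34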